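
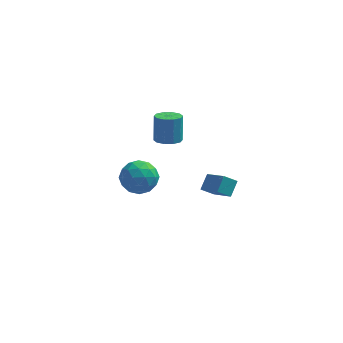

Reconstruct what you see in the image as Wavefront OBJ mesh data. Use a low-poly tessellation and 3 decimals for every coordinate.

v -0.341 -1.163 2.204
v 0.409 -1.045 2.182
v 0.372 -0.52 3.714
v -0.379 -0.637 3.736
v 0.196 -0.651 2.042
v 0.159 -0.125 3.573
v -0.222 -0.452 1.963
v -0.259 0.074 3.495
v -0.686 -0.524 1.977
v -0.723 0.001 3.509
v -1.018 -0.841 2.077
v -1.055 -0.315 3.609
v -1.092 -1.28 2.226
v -1.129 -0.755 3.758
v -0.879 -1.675 2.367
v -0.916 -1.149 3.898
v -0.461 -1.874 2.445
v -0.498 -1.348 3.977
v 0.003 -1.801 2.431
v -0.034 -1.276 3.963
v 0.335 -1.485 2.331
v 0.298 -0.959 3.863
v 2.252 -3.086 -0.416
v 1.573 -3.273 0.078
v 2.528 -2.355 0.24
v 1.849 -2.541 0.733
v 3.211 -4.239 0.467
v 2.532 -4.425 0.96
v 3.487 -3.507 1.122
v 2.808 -3.694 1.616
v -3.367 2.66 -3.7
v -2.481 3.326 -4.127
v -2.199 1.134 -3.653
v -1.313 1.8 -4.08
v -1.718 1.986 -2.979
v -2.44 2.929 -3.008
v -2.24 1.531 -4.772
v -2.962 2.474 -4.801
v -1.784 2.628 -4.79
v -1.461 2.909 -3.682
v -3.219 1.551 -4.098
v -2.896 1.832 -2.99
v -3.027 3.127 -3.917
v -1.653 1.333 -3.863
v -1.891 1.442 -3.215
v -1.37 1.834 -3.466
v -3.002 2.894 -3.26
v -2.481 3.285 -3.511
v -2.033 2.497 -2.836
v -2.199 1.175 -4.269
v -1.678 1.566 -4.52
v -3.31 2.626 -4.314
v -2.789 3.018 -4.565
v -2.647 1.963 -4.944
v -2.096 3.108 -4.558
v -1.41 2.211 -4.531
v -1.955 2.053 -4.937
v -2.379 2.607 -4.954
v -1.906 3.273 -3.907
v -1.22 2.376 -3.879
v -1.458 2.486 -3.232
v -1.882 3.04 -3.249
v -1.497 2.863 -4.297
v -3.46 2.084 -3.901
v -2.774 1.187 -3.873
v -2.798 1.42 -4.531
v -3.222 1.974 -4.548
v -3.27 2.249 -3.249
v -2.584 1.352 -3.222
v -2.301 1.853 -2.826
v -2.725 2.407 -2.843
v -3.183 1.597 -3.483
f 2 1 5
f 2 5 3
f 3 5 6
f 3 6 4
f 5 1 7
f 5 7 6
f 6 7 8
f 6 8 4
f 7 1 9
f 7 9 8
f 8 9 10
f 8 10 4
f 9 1 11
f 9 11 10
f 10 11 12
f 10 12 4
f 11 1 13
f 11 13 12
f 12 13 14
f 12 14 4
f 13 1 15
f 13 15 14
f 14 15 16
f 14 16 4
f 15 1 17
f 15 17 16
f 16 17 18
f 16 18 4
f 17 1 19
f 17 19 18
f 18 19 20
f 18 20 4
f 19 1 21
f 19 21 20
f 20 21 22
f 20 22 4
f 21 1 2
f 21 2 22
f 22 2 3
f 22 3 4
f 24 26 23
f 27 24 23
f 23 26 25
f 25 27 23
f 24 30 26
f 28 24 27
f 28 30 24
f 26 30 25
f 29 27 25
f 25 30 29
f 29 28 27
f 30 28 29
f 31 68 47
f 68 42 71
f 47 71 36
f 68 71 47
f 31 47 43
f 47 36 48
f 43 48 32
f 47 48 43
f 31 43 52
f 43 32 53
f 52 53 38
f 43 53 52
f 31 52 64
f 52 38 67
f 64 67 41
f 52 67 64
f 31 64 68
f 64 41 72
f 68 72 42
f 64 72 68
f 32 48 59
f 48 36 62
f 59 62 40
f 48 62 59
f 36 71 49
f 71 42 70
f 49 70 35
f 71 70 49
f 42 72 69
f 72 41 65
f 69 65 33
f 72 65 69
f 41 67 66
f 67 38 54
f 66 54 37
f 67 54 66
f 38 53 58
f 53 32 55
f 58 55 39
f 53 55 58
f 34 60 46
f 60 40 61
f 46 61 35
f 60 61 46
f 34 46 44
f 46 35 45
f 44 45 33
f 46 45 44
f 34 44 51
f 44 33 50
f 51 50 37
f 44 50 51
f 34 51 56
f 51 37 57
f 56 57 39
f 51 57 56
f 34 56 60
f 56 39 63
f 60 63 40
f 56 63 60
f 35 61 49
f 61 40 62
f 49 62 36
f 61 62 49
f 33 45 69
f 45 35 70
f 69 70 42
f 45 70 69
f 37 50 66
f 50 33 65
f 66 65 41
f 50 65 66
f 39 57 58
f 57 37 54
f 58 54 38
f 57 54 58
f 40 63 59
f 63 39 55
f 59 55 32
f 63 55 59



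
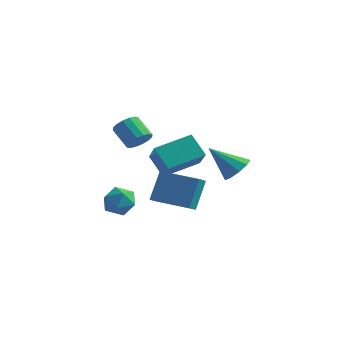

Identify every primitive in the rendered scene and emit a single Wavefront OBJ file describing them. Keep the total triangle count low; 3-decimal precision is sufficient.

v -0.903 2.478 -4.458
v -0.877 3.407 -2.767
v -1.065 3.362 -4.941
v -1.039 4.29 -3.249
v 1.259 2.77 -4.651
v 1.285 3.698 -2.959
v 1.097 3.653 -5.133
v 1.123 4.582 -3.442
v 1.3 0.277 -1.576
v 2.267 -0.775 -0.465
v 0.346 0.523 -0.513
v 1.313 -0.529 0.598
v 2.387 1.909 -0.978
v 3.354 0.857 0.133
v 1.433 2.155 0.085
v 2.4 1.103 1.196
v 1.504 -2.079 1.631
v 1.939 -1.647 1.99
v 0.971 -1.369 2.828
v 0.536 -1.801 2.469
v 1.78 -1.434 1.736
v 0.812 -1.156 2.574
v 1.548 -1.393 1.454
v 0.58 -1.115 2.292
v 1.304 -1.536 1.22
v 0.336 -1.258 2.058
v 1.114 -1.824 1.096
v 0.146 -1.546 1.933
v 1.028 -2.181 1.115
v 0.06 -1.903 1.952
v 1.069 -2.511 1.272
v 0.101 -2.233 2.11
v 1.228 -2.724 1.526
v 0.26 -2.446 2.364
v 1.46 -2.765 1.808
v 0.492 -2.487 2.646
v 1.704 -2.622 2.042
v 0.736 -2.344 2.88
v 1.894 -2.334 2.167
v 0.926 -2.056 3.004
v 1.98 -1.977 2.148
v 1.012 -1.699 2.985
v 3.692 3.312 -1.644
v 4.21 2.61 -1.422
v 2.368 2.768 -0.276
v 4.361 3.1 -1.081
v 4.199 3.689 -1.003
v 3.8 4.101 -1.225
v 3.35 4.145 -1.643
v 3.06 3.799 -2.062
v 3.066 3.225 -2.285
v 3.364 2.692 -2.208
v 3.816 2.449 -1.867
v -0.602 -1.047 -3.713
v 0.216 -0.663 -3.43
v -0.556 -2.017 -2.53
v 0.262 -1.633 -2.247
v -0.541 -1.136 -2.186
v -0.569 -0.536 -2.917
v 0.229 -2.144 -3.043
v 0.201 -1.544 -3.774
v 0.729 -1.341 -3.016
v 0.253 -0.718 -2.486
v -0.593 -1.962 -3.474
v -1.069 -1.339 -2.944
f 2 4 1
f 5 2 1
f 1 4 3
f 3 5 1
f 2 8 4
f 6 2 5
f 6 8 2
f 4 8 3
f 7 5 3
f 3 8 7
f 7 6 5
f 8 6 7
f 10 12 9
f 13 10 9
f 9 12 11
f 11 13 9
f 10 16 12
f 14 10 13
f 14 16 10
f 12 16 11
f 15 13 11
f 11 16 15
f 15 14 13
f 16 14 15
f 18 17 21
f 18 21 19
f 19 21 22
f 19 22 20
f 21 17 23
f 21 23 22
f 22 23 24
f 22 24 20
f 23 17 25
f 23 25 24
f 24 25 26
f 24 26 20
f 25 17 27
f 25 27 26
f 26 27 28
f 26 28 20
f 27 17 29
f 27 29 28
f 28 29 30
f 28 30 20
f 29 17 31
f 29 31 30
f 30 31 32
f 30 32 20
f 31 17 33
f 31 33 32
f 32 33 34
f 32 34 20
f 33 17 35
f 33 35 34
f 34 35 36
f 34 36 20
f 35 17 37
f 35 37 36
f 36 37 38
f 36 38 20
f 37 17 39
f 37 39 38
f 38 39 40
f 38 40 20
f 39 17 41
f 39 41 40
f 40 41 42
f 40 42 20
f 41 17 18
f 41 18 42
f 42 18 19
f 42 19 20
f 44 43 46
f 44 46 45
f 46 43 47
f 46 47 45
f 47 43 48
f 47 48 45
f 48 43 49
f 48 49 45
f 49 43 50
f 49 50 45
f 50 43 51
f 50 51 45
f 51 43 52
f 51 52 45
f 52 43 53
f 52 53 45
f 53 43 44
f 53 44 45
f 54 65 59
f 54 59 55
f 54 55 61
f 54 61 64
f 54 64 65
f 55 59 63
f 59 65 58
f 65 64 56
f 64 61 60
f 61 55 62
f 57 63 58
f 57 58 56
f 57 56 60
f 57 60 62
f 57 62 63
f 58 63 59
f 56 58 65
f 60 56 64
f 62 60 61
f 63 62 55



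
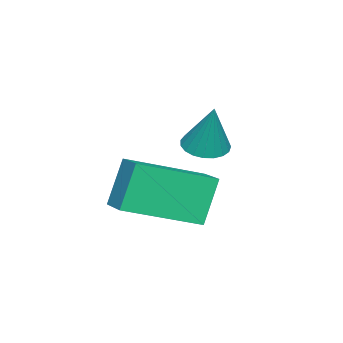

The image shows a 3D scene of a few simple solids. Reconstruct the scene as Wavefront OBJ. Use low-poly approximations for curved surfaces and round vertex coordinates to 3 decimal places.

v 0.847 -5.124 -2.432
v 0.303 -4.975 -1.129
v -0.432 -3.604 -3.141
v -0.977 -3.454 -1.838
v 1.537 -4.446 -2.222
v 0.992 -4.296 -0.919
v 0.257 -2.925 -2.931
v -0.287 -2.776 -1.628
v -1.82 -3.811 -1.234
v -1.269 -3.622 -1.448
v -1.42 -3.409 0.154
v -1.411 -3.408 -1.469
v -1.624 -3.264 -1.449
v -1.871 -3.214 -1.393
v -2.108 -3.268 -1.309
v -2.296 -3.415 -1.212
v -2.402 -3.631 -1.119
v -2.407 -3.879 -1.046
v -2.31 -4.114 -1.006
v -2.129 -4.297 -1.005
v -1.894 -4.396 -1.043
v -1.646 -4.394 -1.115
v -1.429 -4.292 -1.208
v -1.279 -4.106 -1.305
v -1.222 -3.869 -1.39
f 2 4 1
f 5 2 1
f 1 4 3
f 3 5 1
f 2 8 4
f 6 2 5
f 6 8 2
f 4 8 3
f 7 5 3
f 3 8 7
f 7 6 5
f 8 6 7
f 10 9 12
f 10 12 11
f 12 9 13
f 12 13 11
f 13 9 14
f 13 14 11
f 14 9 15
f 14 15 11
f 15 9 16
f 15 16 11
f 16 9 17
f 16 17 11
f 17 9 18
f 17 18 11
f 18 9 19
f 18 19 11
f 19 9 20
f 19 20 11
f 20 9 21
f 20 21 11
f 21 9 22
f 21 22 11
f 22 9 23
f 22 23 11
f 23 9 24
f 23 24 11
f 24 9 25
f 24 25 11
f 25 9 10
f 25 10 11



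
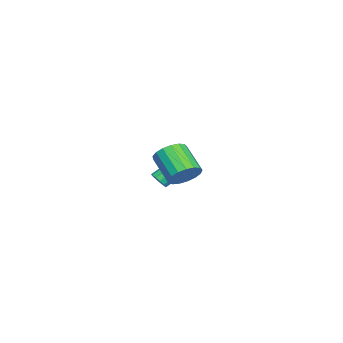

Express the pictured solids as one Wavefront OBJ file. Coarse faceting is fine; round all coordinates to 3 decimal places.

v 3.85 1.233 -0.963
v 4.677 1.041 -0.38
v 3.537 -0.084 0.867
v 2.71 0.107 0.283
v 4.487 1.451 -0.184
v 3.347 0.326 1.063
v 4.151 1.811 -0.166
v 3.01 0.686 1.081
v 3.746 2.039 -0.331
v 2.606 0.914 0.916
v 3.365 2.082 -0.641
v 2.224 0.957 0.606
v 3.095 1.93 -1.025
v 1.955 0.805 0.222
v 2.998 1.619 -1.394
v 1.858 0.494 -0.147
v 3.096 1.219 -1.665
v 1.956 0.094 -0.418
v 3.367 0.822 -1.775
v 2.227 -0.303 -0.529
v 3.749 0.519 -1.7
v 2.609 -0.606 -0.453
v 4.154 0.38 -1.455
v 3.013 -0.745 -0.208
v 4.489 0.436 -1.098
v 3.349 -0.689 0.149
v 4.678 0.674 -0.71
v 3.537 -0.451 0.537
v -3.166 -1.927 -4.497
v -2.688 -1.981 -4.045
v -3.736 -0.587 -2.771
v -4.214 -0.533 -3.223
v -2.589 -1.702 -4.269
v -3.637 -0.307 -2.995
v -2.673 -1.494 -4.566
v -3.721 -0.099 -3.292
v -2.913 -1.423 -4.84
v -3.961 -0.029 -3.567
v -3.234 -1.513 -5.006
v -4.282 -0.119 -3.732
v -3.533 -1.734 -5.01
v -4.581 -0.34 -3.736
v -3.715 -2.016 -4.851
v -4.764 -0.622 -3.578
v -3.724 -2.27 -4.58
v -4.772 -0.876 -3.306
v -3.555 -2.416 -4.282
v -4.603 -1.021 -3.008
v -3.262 -2.406 -4.053
v -4.31 -1.011 -2.779
v -2.939 -2.244 -3.964
v -3.987 -0.849 -2.69
f 2 1 5
f 2 5 3
f 3 5 6
f 3 6 4
f 5 1 7
f 5 7 6
f 6 7 8
f 6 8 4
f 7 1 9
f 7 9 8
f 8 9 10
f 8 10 4
f 9 1 11
f 9 11 10
f 10 11 12
f 10 12 4
f 11 1 13
f 11 13 12
f 12 13 14
f 12 14 4
f 13 1 15
f 13 15 14
f 14 15 16
f 14 16 4
f 15 1 17
f 15 17 16
f 16 17 18
f 16 18 4
f 17 1 19
f 17 19 18
f 18 19 20
f 18 20 4
f 19 1 21
f 19 21 20
f 20 21 22
f 20 22 4
f 21 1 23
f 21 23 22
f 22 23 24
f 22 24 4
f 23 1 25
f 23 25 24
f 24 25 26
f 24 26 4
f 25 1 27
f 25 27 26
f 26 27 28
f 26 28 4
f 27 1 2
f 27 2 28
f 28 2 3
f 28 3 4
f 30 29 33
f 30 33 31
f 31 33 34
f 31 34 32
f 33 29 35
f 33 35 34
f 34 35 36
f 34 36 32
f 35 29 37
f 35 37 36
f 36 37 38
f 36 38 32
f 37 29 39
f 37 39 38
f 38 39 40
f 38 40 32
f 39 29 41
f 39 41 40
f 40 41 42
f 40 42 32
f 41 29 43
f 41 43 42
f 42 43 44
f 42 44 32
f 43 29 45
f 43 45 44
f 44 45 46
f 44 46 32
f 45 29 47
f 45 47 46
f 46 47 48
f 46 48 32
f 47 29 49
f 47 49 48
f 48 49 50
f 48 50 32
f 49 29 51
f 49 51 50
f 50 51 52
f 50 52 32
f 51 29 30
f 51 30 52
f 52 30 31
f 52 31 32



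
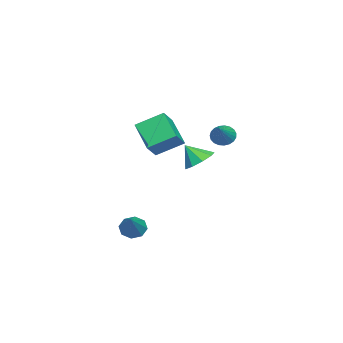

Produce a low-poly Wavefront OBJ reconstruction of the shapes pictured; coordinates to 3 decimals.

v 0.595 3.375 0.358
v 1.087 2.845 -0.028
v 0.565 2.705 1.242
v 1.393 3.215 0.263
v 1.325 3.66 0.598
v 0.916 3.971 0.821
v 0.356 4.004 0.827
v -0.092 3.743 0.614
v -0.219 3.309 0.281
v 0.035 2.907 -0.016
v 0.551 2.724 -0.138
v 1.194 0.97 2.127
v 0.925 2.214 2.843
v 2.278 1.765 1.153
v 2.01 3.009 1.87
v 1.95 0.751 2.79
v 1.682 1.995 3.507
v 3.035 1.546 1.817
v 2.766 2.79 2.533
v -2.601 3.847 0.894
v -2.326 3.473 0.484
v -1.179 3.893 1.806
v -2.272 3.706 0.388
v -2.275 3.964 0.38
v -2.335 4.201 0.461
v -2.441 4.377 0.617
v -2.574 4.462 0.82
v -2.712 4.44 1.037
v -2.831 4.315 1.229
v -2.91 4.11 1.363
v -2.936 3.859 1.416
v -2.904 3.606 1.379
v -2.819 3.394 1.258
v -2.697 3.261 1.074
v -2.558 3.229 0.859
v -2.427 3.304 0.65
v 1.873 0.631 -3.497
v 2.265 0.635 -4.015
v 3.287 0.849 -2.423
v 2.104 1.09 -3.895
v 1.807 1.276 -3.542
v 1.549 1.085 -3.163
v 1.48 0.627 -2.979
v 1.641 0.172 -3.099
v 1.938 -0.014 -3.453
v 2.196 0.178 -3.832
f 2 1 4
f 2 4 3
f 4 1 5
f 4 5 3
f 5 1 6
f 5 6 3
f 6 1 7
f 6 7 3
f 7 1 8
f 7 8 3
f 8 1 9
f 8 9 3
f 9 1 10
f 9 10 3
f 10 1 11
f 10 11 3
f 11 1 2
f 11 2 3
f 13 15 12
f 16 13 12
f 12 15 14
f 14 16 12
f 13 19 15
f 17 13 16
f 17 19 13
f 15 19 14
f 18 16 14
f 14 19 18
f 18 17 16
f 19 17 18
f 21 20 23
f 21 23 22
f 23 20 24
f 23 24 22
f 24 20 25
f 24 25 22
f 25 20 26
f 25 26 22
f 26 20 27
f 26 27 22
f 27 20 28
f 27 28 22
f 28 20 29
f 28 29 22
f 29 20 30
f 29 30 22
f 30 20 31
f 30 31 22
f 31 20 32
f 31 32 22
f 32 20 33
f 32 33 22
f 33 20 34
f 33 34 22
f 34 20 35
f 34 35 22
f 35 20 36
f 35 36 22
f 36 20 21
f 36 21 22
f 38 37 40
f 38 40 39
f 40 37 41
f 40 41 39
f 41 37 42
f 41 42 39
f 42 37 43
f 42 43 39
f 43 37 44
f 43 44 39
f 44 37 45
f 44 45 39
f 45 37 46
f 45 46 39
f 46 37 38
f 46 38 39



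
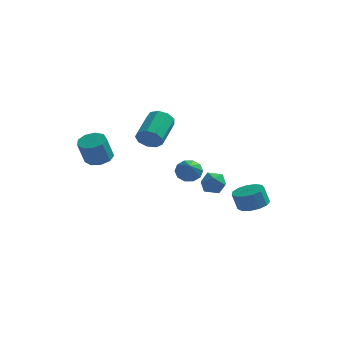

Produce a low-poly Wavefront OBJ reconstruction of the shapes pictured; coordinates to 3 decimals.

v 0.947 -0.832 0.827
v 1.666 -0.878 0.415
v 1.493 -2.568 1.973
v 1.738 -0.582 0.828
v 1.508 -0.382 1.241
v 1.064 -0.354 1.495
v 0.574 -0.509 1.495
v 0.228 -0.787 1.239
v 0.155 -1.082 0.826
v 0.386 -1.282 0.413
v 0.83 -1.31 0.159
v 1.319 -1.156 0.16
v -3.822 -3.058 2.255
v -3.306 -2.413 2.585
v -3.542 -3.017 4.135
v -4.058 -3.662 3.805
v -3.885 -2.228 2.569
v -4.122 -2.831 4.119
v -4.435 -2.431 2.406
v -4.672 -3.035 3.956
v -4.698 -2.928 2.172
v -4.935 -3.532 3.722
v -4.551 -3.486 1.977
v -4.788 -4.09 3.527
v -4.063 -3.843 1.912
v -4.299 -4.447 3.462
v -3.462 -3.834 2.008
v -3.698 -4.437 3.558
v -3.029 -3.461 2.219
v -3.265 -4.065 3.769
v -2.967 -2.9 2.447
v -3.204 -3.504 3.997
v 2.963 -2.982 0.597
v 3.73 -2.986 0.991
v 2.55 -4.054 1.389
v 3.317 -4.058 1.783
v 2.77 -3.405 1.913
v 3.025 -2.742 1.423
v 3.255 -4.298 0.957
v 3.51 -3.635 0.467
v 3.91 -3.8 1.213
v 3.611 -3.248 1.804
v 2.669 -3.792 0.576
v 2.37 -3.24 1.167
v 3.982 2.907 -3.148
v 4.546 2.048 -3.067
v 4.201 1.935 -1.871
v 3.638 2.793 -1.952
v 4.896 2.488 -2.924
v 4.552 2.375 -1.728
v 4.957 3.061 -2.853
v 4.612 2.948 -1.656
v 4.708 3.585 -2.875
v 4.363 3.471 -1.679
v 4.229 3.893 -2.984
v 3.884 3.78 -1.788
v 3.671 3.888 -3.145
v 3.326 3.775 -1.949
v 3.212 3.572 -3.307
v 2.868 3.459 -2.111
v 2.998 3.044 -3.419
v 2.653 2.931 -2.223
v 3.096 2.473 -3.444
v 2.752 2.36 -2.248
v 3.476 2.039 -3.376
v 3.131 1.926 -2.18
v 4.016 1.881 -3.235
v 3.671 1.768 -2.039
v -1.289 -1.418 3.384
v -0.952 -1.095 2.649
v -0.815 0.881 3.582
v -1.151 0.558 4.316
v -1.546 -1.049 2.639
v -1.408 0.928 3.572
v -2.019 -1.176 2.977
v -1.881 0.801 3.91
v -2.15 -1.416 3.506
v -2.013 0.561 4.438
v -1.879 -1.657 3.977
v -1.741 0.32 4.909
v -1.331 -1.787 4.171
v -1.194 0.19 5.103
v -0.764 -1.744 3.996
v -0.626 0.233 4.929
v -0.442 -1.549 3.535
v -0.304 0.428 4.468
v -0.517 -1.293 3.003
v -0.379 0.684 3.936
f 2 1 4
f 2 4 3
f 4 1 5
f 4 5 3
f 5 1 6
f 5 6 3
f 6 1 7
f 6 7 3
f 7 1 8
f 7 8 3
f 8 1 9
f 8 9 3
f 9 1 10
f 9 10 3
f 10 1 11
f 10 11 3
f 11 1 12
f 11 12 3
f 12 1 2
f 12 2 3
f 14 13 17
f 14 17 15
f 15 17 18
f 15 18 16
f 17 13 19
f 17 19 18
f 18 19 20
f 18 20 16
f 19 13 21
f 19 21 20
f 20 21 22
f 20 22 16
f 21 13 23
f 21 23 22
f 22 23 24
f 22 24 16
f 23 13 25
f 23 25 24
f 24 25 26
f 24 26 16
f 25 13 27
f 25 27 26
f 26 27 28
f 26 28 16
f 27 13 29
f 27 29 28
f 28 29 30
f 28 30 16
f 29 13 31
f 29 31 30
f 30 31 32
f 30 32 16
f 31 13 14
f 31 14 32
f 32 14 15
f 32 15 16
f 33 44 38
f 33 38 34
f 33 34 40
f 33 40 43
f 33 43 44
f 34 38 42
f 38 44 37
f 44 43 35
f 43 40 39
f 40 34 41
f 36 42 37
f 36 37 35
f 36 35 39
f 36 39 41
f 36 41 42
f 37 42 38
f 35 37 44
f 39 35 43
f 41 39 40
f 42 41 34
f 46 45 49
f 46 49 47
f 47 49 50
f 47 50 48
f 49 45 51
f 49 51 50
f 50 51 52
f 50 52 48
f 51 45 53
f 51 53 52
f 52 53 54
f 52 54 48
f 53 45 55
f 53 55 54
f 54 55 56
f 54 56 48
f 55 45 57
f 55 57 56
f 56 57 58
f 56 58 48
f 57 45 59
f 57 59 58
f 58 59 60
f 58 60 48
f 59 45 61
f 59 61 60
f 60 61 62
f 60 62 48
f 61 45 63
f 61 63 62
f 62 63 64
f 62 64 48
f 63 45 65
f 63 65 64
f 64 65 66
f 64 66 48
f 65 45 67
f 65 67 66
f 66 67 68
f 66 68 48
f 67 45 46
f 67 46 68
f 68 46 47
f 68 47 48
f 70 69 73
f 70 73 71
f 71 73 74
f 71 74 72
f 73 69 75
f 73 75 74
f 74 75 76
f 74 76 72
f 75 69 77
f 75 77 76
f 76 77 78
f 76 78 72
f 77 69 79
f 77 79 78
f 78 79 80
f 78 80 72
f 79 69 81
f 79 81 80
f 80 81 82
f 80 82 72
f 81 69 83
f 81 83 82
f 82 83 84
f 82 84 72
f 83 69 85
f 83 85 84
f 84 85 86
f 84 86 72
f 85 69 87
f 85 87 86
f 86 87 88
f 86 88 72
f 87 69 70
f 87 70 88
f 88 70 71
f 88 71 72



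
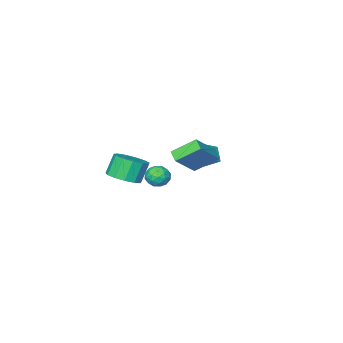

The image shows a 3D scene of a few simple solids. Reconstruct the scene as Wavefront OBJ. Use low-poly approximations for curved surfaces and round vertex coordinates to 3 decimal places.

v -3.721 -3.181 0.393
v -4.185 -2.27 1.04
v -3.358 -2.446 -0.384
v -3.821 -1.534 0.263
v -2.059 -3.006 1.337
v -2.522 -2.094 1.984
v -1.695 -2.27 0.56
v -2.159 -1.359 1.207
v -1.335 -1.262 1.167
v -2.42 -0.347 2.174
v -1.113 -0.573 0.781
v -2.198 0.342 1.788
v 0.278 -0.962 2.632
v -0.807 -0.047 3.639
v 0.5 -0.273 2.246
v -0.585 0.642 3.253
v 4.285 -0.002 2.28
v 4.824 0.828 2.601
v 4.195 0.751 3.86
v 3.655 -0.078 3.54
v 4.329 1.034 2.365
v 3.699 0.957 3.625
v 3.819 0.911 2.103
v 3.19 0.835 3.362
v 3.458 0.499 1.897
v 2.828 0.422 3.156
v 3.359 -0.073 1.813
v 2.729 -0.149 3.072
v 3.554 -0.621 1.877
v 2.924 -0.698 3.136
v 3.981 -0.974 2.069
v 3.351 -1.05 3.328
v 4.504 -1.017 2.328
v 3.875 -1.094 3.588
v 4.958 -0.738 2.572
v 4.329 -0.815 3.832
v 5.199 -0.226 2.724
v 4.569 -0.302 3.983
v 5.149 0.358 2.734
v 4.519 0.282 3.993
v 2.924 2.438 3.197
v 3.59 2.798 3.182
v 3.49 1.382 2.938
v 4.156 1.742 2.923
v 3.786 1.655 3.579
v 3.437 2.308 3.739
v 3.643 1.872 2.381
v 3.294 2.525 2.541
v 4.034 2.448 2.678
v 4.123 2.314 3.418
v 2.957 1.866 2.702
v 3.046 1.732 3.442
v 3.208 2.71 3.212
v 3.872 1.47 2.908
v 3.655 1.419 3.293
v 4.047 1.63 3.284
v 3.118 2.422 3.539
v 3.509 2.634 3.531
v 3.624 1.963 3.764
v 3.571 1.546 2.589
v 3.962 1.758 2.581
v 3.033 2.55 2.836
v 3.425 2.761 2.827
v 3.456 2.217 2.356
v 3.86 2.717 2.908
v 4.192 2.096 2.755
v 3.891 2.173 2.437
v 3.686 2.556 2.531
v 3.912 2.638 3.342
v 4.244 2.018 3.19
v 4.027 1.966 3.575
v 3.822 2.35 3.669
v 4.173 2.433 3.046
v 2.836 2.162 2.93
v 3.168 1.542 2.778
v 3.258 1.83 2.451
v 3.053 2.214 2.545
v 2.888 2.084 3.365
v 3.22 1.463 3.212
v 3.394 1.624 3.589
v 3.189 2.007 3.683
v 2.907 1.747 3.074
f 2 4 1
f 5 2 1
f 1 4 3
f 3 5 1
f 2 8 4
f 6 2 5
f 6 8 2
f 4 8 3
f 7 5 3
f 3 8 7
f 7 6 5
f 8 6 7
f 10 12 9
f 13 10 9
f 9 12 11
f 11 13 9
f 10 16 12
f 14 10 13
f 14 16 10
f 12 16 11
f 15 13 11
f 11 16 15
f 15 14 13
f 16 14 15
f 18 17 21
f 18 21 19
f 19 21 22
f 19 22 20
f 21 17 23
f 21 23 22
f 22 23 24
f 22 24 20
f 23 17 25
f 23 25 24
f 24 25 26
f 24 26 20
f 25 17 27
f 25 27 26
f 26 27 28
f 26 28 20
f 27 17 29
f 27 29 28
f 28 29 30
f 28 30 20
f 29 17 31
f 29 31 30
f 30 31 32
f 30 32 20
f 31 17 33
f 31 33 32
f 32 33 34
f 32 34 20
f 33 17 35
f 33 35 34
f 34 35 36
f 34 36 20
f 35 17 37
f 35 37 36
f 36 37 38
f 36 38 20
f 37 17 39
f 37 39 38
f 38 39 40
f 38 40 20
f 39 17 18
f 39 18 40
f 40 18 19
f 40 19 20
f 41 78 57
f 78 52 81
f 57 81 46
f 78 81 57
f 41 57 53
f 57 46 58
f 53 58 42
f 57 58 53
f 41 53 62
f 53 42 63
f 62 63 48
f 53 63 62
f 41 62 74
f 62 48 77
f 74 77 51
f 62 77 74
f 41 74 78
f 74 51 82
f 78 82 52
f 74 82 78
f 42 58 69
f 58 46 72
f 69 72 50
f 58 72 69
f 46 81 59
f 81 52 80
f 59 80 45
f 81 80 59
f 52 82 79
f 82 51 75
f 79 75 43
f 82 75 79
f 51 77 76
f 77 48 64
f 76 64 47
f 77 64 76
f 48 63 68
f 63 42 65
f 68 65 49
f 63 65 68
f 44 70 56
f 70 50 71
f 56 71 45
f 70 71 56
f 44 56 54
f 56 45 55
f 54 55 43
f 56 55 54
f 44 54 61
f 54 43 60
f 61 60 47
f 54 60 61
f 44 61 66
f 61 47 67
f 66 67 49
f 61 67 66
f 44 66 70
f 66 49 73
f 70 73 50
f 66 73 70
f 45 71 59
f 71 50 72
f 59 72 46
f 71 72 59
f 43 55 79
f 55 45 80
f 79 80 52
f 55 80 79
f 47 60 76
f 60 43 75
f 76 75 51
f 60 75 76
f 49 67 68
f 67 47 64
f 68 64 48
f 67 64 68
f 50 73 69
f 73 49 65
f 69 65 42
f 73 65 69



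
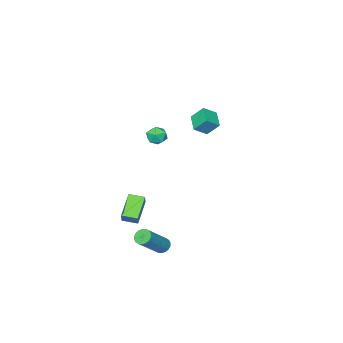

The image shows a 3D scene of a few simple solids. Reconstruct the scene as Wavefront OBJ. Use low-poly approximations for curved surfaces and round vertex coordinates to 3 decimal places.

v -4.836 -1.294 1.672
v -4.068 -1.567 2.234
v -4.215 -0.374 1.271
v -3.447 -0.647 1.833
v -4.453 -1.913 0.847
v -3.685 -2.186 1.409
v -3.832 -0.993 0.446
v -3.064 -1.266 1.008
v 2.471 2.285 -4.333
v 2.827 2.362 -4.704
v 4.325 2.493 -3.238
v 3.969 2.415 -2.867
v 2.759 2.577 -4.653
v 4.256 2.708 -3.187
v 2.633 2.734 -4.538
v 4.131 2.865 -3.072
v 2.475 2.802 -4.383
v 3.973 2.933 -2.917
v 2.317 2.768 -4.218
v 3.815 2.898 -2.752
v 2.189 2.638 -4.076
v 3.687 2.768 -2.61
v 2.117 2.438 -3.985
v 3.615 2.568 -2.519
v 2.115 2.207 -3.962
v 3.613 2.338 -2.496
v 2.184 1.992 -4.013
v 3.681 2.123 -2.547
v 2.309 1.835 -4.128
v 3.807 1.966 -2.662
v 2.467 1.767 -4.283
v 3.965 1.898 -2.817
v 2.625 1.802 -4.448
v 4.123 1.932 -2.982
v 2.753 1.932 -4.59
v 4.251 2.062 -3.124
v 2.825 2.132 -4.681
v 4.323 2.262 -3.215
v 1.245 -0.475 -2.746
v 1.592 -0.105 -2.015
v 2.388 0.221 -3.641
v 2.735 0.591 -2.91
v 1.785 -1.211 -2.63
v 2.132 -0.841 -1.899
v 2.928 -0.515 -3.525
v 3.275 -0.145 -2.794
v 1.905 1.976 4.132
v 2.266 2.084 3.6
v 1.994 0.936 3.98
v 2.355 1.044 3.448
v 2.594 1.183 4.038
v 2.539 1.825 4.132
v 1.721 1.195 3.448
v 1.666 1.837 3.542
v 2.152 1.602 3.177
v 2.692 1.594 3.542
v 1.568 1.426 4.038
v 2.108 1.418 4.403
f 2 4 1
f 5 2 1
f 1 4 3
f 3 5 1
f 2 8 4
f 6 2 5
f 6 8 2
f 4 8 3
f 7 5 3
f 3 8 7
f 7 6 5
f 8 6 7
f 10 9 13
f 10 13 11
f 11 13 14
f 11 14 12
f 13 9 15
f 13 15 14
f 14 15 16
f 14 16 12
f 15 9 17
f 15 17 16
f 16 17 18
f 16 18 12
f 17 9 19
f 17 19 18
f 18 19 20
f 18 20 12
f 19 9 21
f 19 21 20
f 20 21 22
f 20 22 12
f 21 9 23
f 21 23 22
f 22 23 24
f 22 24 12
f 23 9 25
f 23 25 24
f 24 25 26
f 24 26 12
f 25 9 27
f 25 27 26
f 26 27 28
f 26 28 12
f 27 9 29
f 27 29 28
f 28 29 30
f 28 30 12
f 29 9 31
f 29 31 30
f 30 31 32
f 30 32 12
f 31 9 33
f 31 33 32
f 32 33 34
f 32 34 12
f 33 9 35
f 33 35 34
f 34 35 36
f 34 36 12
f 35 9 37
f 35 37 36
f 36 37 38
f 36 38 12
f 37 9 10
f 37 10 38
f 38 10 11
f 38 11 12
f 40 42 39
f 43 40 39
f 39 42 41
f 41 43 39
f 40 46 42
f 44 40 43
f 44 46 40
f 42 46 41
f 45 43 41
f 41 46 45
f 45 44 43
f 46 44 45
f 47 58 52
f 47 52 48
f 47 48 54
f 47 54 57
f 47 57 58
f 48 52 56
f 52 58 51
f 58 57 49
f 57 54 53
f 54 48 55
f 50 56 51
f 50 51 49
f 50 49 53
f 50 53 55
f 50 55 56
f 51 56 52
f 49 51 58
f 53 49 57
f 55 53 54
f 56 55 48



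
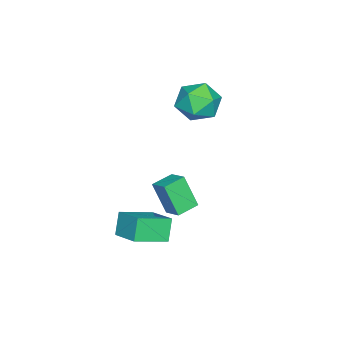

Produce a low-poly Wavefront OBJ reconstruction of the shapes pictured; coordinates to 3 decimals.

v 3.548 -2.805 -1.886
v 4.45 -1.476 -1.269
v 2.242 -1.603 -2.564
v 3.143 -0.275 -1.947
v 4.217 -2.725 -3.033
v 5.118 -1.397 -2.416
v 2.91 -1.524 -3.711
v 3.812 -0.195 -3.094
v 4.049 -0.209 -0.778
v 3.854 -0.982 0.869
v 3.05 0.38 -0.62
v 2.855 -0.393 1.027
v 4.605 0.613 -0.327
v 4.41 -0.16 1.32
v 3.606 1.202 -0.169
v 3.411 0.429 1.478
v -2.655 -0.929 3.287
v -2.162 -0.456 2.226
v -0.798 -0.964 4.134
v -0.305 -0.491 3.073
v -1.05 0.225 3.797
v -2.198 0.247 3.273
v -0.762 -1.667 3.087
v -1.91 -1.645 2.563
v -0.993 -0.912 2.102
v -1.17 0.257 2.541
v -1.79 -1.677 3.819
v -1.967 -0.508 4.258
f 2 4 1
f 5 2 1
f 1 4 3
f 3 5 1
f 2 8 4
f 6 2 5
f 6 8 2
f 4 8 3
f 7 5 3
f 3 8 7
f 7 6 5
f 8 6 7
f 10 12 9
f 13 10 9
f 9 12 11
f 11 13 9
f 10 16 12
f 14 10 13
f 14 16 10
f 12 16 11
f 15 13 11
f 11 16 15
f 15 14 13
f 16 14 15
f 17 28 22
f 17 22 18
f 17 18 24
f 17 24 27
f 17 27 28
f 18 22 26
f 22 28 21
f 28 27 19
f 27 24 23
f 24 18 25
f 20 26 21
f 20 21 19
f 20 19 23
f 20 23 25
f 20 25 26
f 21 26 22
f 19 21 28
f 23 19 27
f 25 23 24
f 26 25 18



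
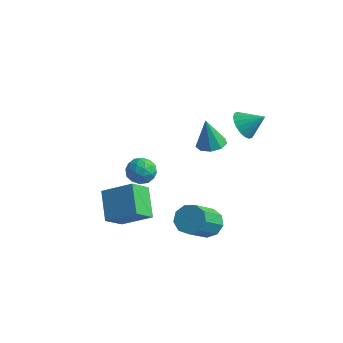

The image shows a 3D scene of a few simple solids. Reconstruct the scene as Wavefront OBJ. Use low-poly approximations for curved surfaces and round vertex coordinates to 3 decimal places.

v 2.892 2.122 -0.225
v 3.428 2.048 -0.854
v 3.808 2.558 0.505
v 3.299 2.391 -0.896
v 3.089 2.681 -0.806
v 2.839 2.86 -0.6
v 2.601 2.893 -0.32
v 2.42 2.773 -0.022
v 2.332 2.525 0.237
v 2.355 2.196 0.404
v 2.485 1.853 0.446
v 2.695 1.563 0.356
v 2.944 1.383 0.15
v 3.183 1.351 -0.13
v 3.364 1.47 -0.428
v 3.452 1.719 -0.687
v 2.485 -0.088 -0.261
v 3.173 0.179 -0.124
v 2.195 -0.152 1.321
v 2.84 0.567 -0.169
v 2.341 0.648 -0.258
v 1.91 0.385 -0.348
v 1.748 -0.099 -0.397
v 1.931 -0.578 -0.383
v 2.373 -0.828 -0.312
v 2.868 -0.731 -0.217
v 3.184 -0.334 -0.143
v 3.316 -1.699 -4.552
v 4.12 -1.593 -4.429
v 4.108 -3.114 -3.026
v 3.304 -3.221 -3.148
v 3.827 -1.267 -4.079
v 3.815 -2.788 -2.675
v 3.296 -1.143 -3.95
v 3.284 -2.665 -2.546
v 2.773 -1.28 -4.102
v 2.761 -2.801 -2.698
v 2.505 -1.613 -4.465
v 2.493 -3.134 -3.061
v 2.616 -1.986 -4.869
v 2.604 -3.508 -3.465
v 3.055 -2.225 -5.124
v 3.043 -3.747 -3.72
v 3.616 -2.218 -5.112
v 3.603 -3.74 -3.708
v 4.036 -1.968 -4.837
v 4.024 -3.49 -3.433
v -0.185 -4.968 -3.661
v -1.128 -3.905 -2.691
v 0.025 -3.951 -4.57
v -0.918 -2.889 -3.6
v 1.238 -4.491 -2.8
v 0.295 -3.429 -1.83
v 1.448 -3.475 -3.709
v 0.505 -2.412 -2.739
v -1.586 -0.122 -3.687
v -1.004 0.022 -3.143
v -1.176 -1.362 -3.797
v -0.594 -1.218 -3.253
v -1.37 -1.23 -3.022
v -1.623 -0.464 -2.954
v -0.557 -0.876 -3.986
v -0.81 -0.11 -3.918
v -0.368 -0.444 -3.328
v -0.871 -0.663 -2.732
v -1.309 -0.677 -4.208
v -1.812 -0.896 -3.612
v -1.331 0.059 -3.406
v -0.849 -1.399 -3.534
v -1.305 -1.406 -3.399
v -0.963 -1.321 -3.079
v -1.695 -0.227 -3.295
v -1.353 -0.142 -2.975
v -1.568 -0.878 -2.903
v -0.827 -1.198 -3.965
v -0.485 -1.113 -3.645
v -1.217 -0.019 -3.861
v -0.875 0.066 -3.541
v -0.612 -0.462 -4.037
v -0.615 -0.13 -3.194
v -0.374 -0.859 -3.259
v -0.352 -0.658 -3.689
v -0.501 -0.208 -3.65
v -0.91 -0.259 -2.844
v -0.67 -0.988 -2.908
v -1.126 -0.995 -2.773
v -1.275 -0.545 -2.733
v -0.537 -0.533 -2.953
v -1.51 -0.352 -4.032
v -1.27 -1.081 -4.096
v -0.905 -0.795 -4.207
v -1.054 -0.345 -4.167
v -1.806 -0.481 -3.681
v -1.565 -1.21 -3.746
v -1.679 -1.132 -3.29
v -1.828 -0.682 -3.251
v -1.643 -0.807 -3.987
f 2 1 4
f 2 4 3
f 4 1 5
f 4 5 3
f 5 1 6
f 5 6 3
f 6 1 7
f 6 7 3
f 7 1 8
f 7 8 3
f 8 1 9
f 8 9 3
f 9 1 10
f 9 10 3
f 10 1 11
f 10 11 3
f 11 1 12
f 11 12 3
f 12 1 13
f 12 13 3
f 13 1 14
f 13 14 3
f 14 1 15
f 14 15 3
f 15 1 16
f 15 16 3
f 16 1 2
f 16 2 3
f 18 17 20
f 18 20 19
f 20 17 21
f 20 21 19
f 21 17 22
f 21 22 19
f 22 17 23
f 22 23 19
f 23 17 24
f 23 24 19
f 24 17 25
f 24 25 19
f 25 17 26
f 25 26 19
f 26 17 27
f 26 27 19
f 27 17 18
f 27 18 19
f 29 28 32
f 29 32 30
f 30 32 33
f 30 33 31
f 32 28 34
f 32 34 33
f 33 34 35
f 33 35 31
f 34 28 36
f 34 36 35
f 35 36 37
f 35 37 31
f 36 28 38
f 36 38 37
f 37 38 39
f 37 39 31
f 38 28 40
f 38 40 39
f 39 40 41
f 39 41 31
f 40 28 42
f 40 42 41
f 41 42 43
f 41 43 31
f 42 28 44
f 42 44 43
f 43 44 45
f 43 45 31
f 44 28 46
f 44 46 45
f 45 46 47
f 45 47 31
f 46 28 29
f 46 29 47
f 47 29 30
f 47 30 31
f 49 51 48
f 52 49 48
f 48 51 50
f 50 52 48
f 49 55 51
f 53 49 52
f 53 55 49
f 51 55 50
f 54 52 50
f 50 55 54
f 54 53 52
f 55 53 54
f 56 93 72
f 93 67 96
f 72 96 61
f 93 96 72
f 56 72 68
f 72 61 73
f 68 73 57
f 72 73 68
f 56 68 77
f 68 57 78
f 77 78 63
f 68 78 77
f 56 77 89
f 77 63 92
f 89 92 66
f 77 92 89
f 56 89 93
f 89 66 97
f 93 97 67
f 89 97 93
f 57 73 84
f 73 61 87
f 84 87 65
f 73 87 84
f 61 96 74
f 96 67 95
f 74 95 60
f 96 95 74
f 67 97 94
f 97 66 90
f 94 90 58
f 97 90 94
f 66 92 91
f 92 63 79
f 91 79 62
f 92 79 91
f 63 78 83
f 78 57 80
f 83 80 64
f 78 80 83
f 59 85 71
f 85 65 86
f 71 86 60
f 85 86 71
f 59 71 69
f 71 60 70
f 69 70 58
f 71 70 69
f 59 69 76
f 69 58 75
f 76 75 62
f 69 75 76
f 59 76 81
f 76 62 82
f 81 82 64
f 76 82 81
f 59 81 85
f 81 64 88
f 85 88 65
f 81 88 85
f 60 86 74
f 86 65 87
f 74 87 61
f 86 87 74
f 58 70 94
f 70 60 95
f 94 95 67
f 70 95 94
f 62 75 91
f 75 58 90
f 91 90 66
f 75 90 91
f 64 82 83
f 82 62 79
f 83 79 63
f 82 79 83
f 65 88 84
f 88 64 80
f 84 80 57
f 88 80 84



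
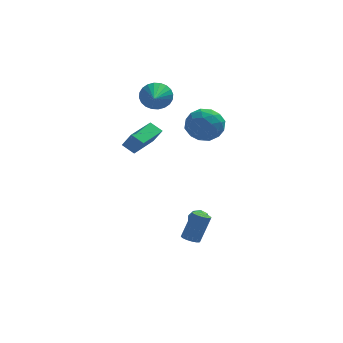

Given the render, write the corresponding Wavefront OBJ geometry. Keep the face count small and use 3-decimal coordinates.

v -0.782 4.074 2.667
v -0.341 3.769 1.919
v -0.998 2.126 3.333
v -0.068 3.817 2.147
v 0.097 3.904 2.454
v 0.127 4.016 2.793
v 0.02 4.138 3.113
v -0.21 4.25 3.365
v -0.527 4.335 3.511
v -0.882 4.38 3.528
v -1.223 4.379 3.414
v -1.496 4.331 3.187
v -1.661 4.244 2.88
v -1.691 4.131 2.54
v -1.584 4.01 2.22
v -1.354 3.898 1.968
v -1.037 3.813 1.822
v -0.682 3.768 1.805
v 1.164 -0.308 -4.455
v 1.75 -0.279 -4.522
v 1.356 -1.832 -3.425
v 1.638 -0.072 -4.194
v 1.304 0.025 -3.988
v 0.905 -0.034 -4.001
v 0.627 -0.221 -4.226
v 0.601 -0.448 -4.559
v 0.838 -0.61 -4.842
v 1.228 -0.63 -4.945
v 1.588 -0.5 -4.818
v 1.518 3.221 2.022
v 2.253 3.72 1.265
v 1.207 1.82 0.795
v 1.942 2.319 0.038
v 2.35 1.849 1.026
v 2.542 2.716 1.784
v 0.918 2.824 0.276
v 1.11 3.691 1.034
v 1.882 3.475 0.186
v 2.768 2.872 0.65
v 0.692 2.668 1.41
v 1.578 2.065 1.874
v 1.913 3.594 1.751
v 1.547 1.946 0.309
v 1.787 1.67 0.889
v 2.219 1.964 0.445
v 2.083 3.003 2.056
v 2.515 3.296 1.612
v 2.572 2.197 1.471
v 0.945 2.244 0.448
v 1.377 2.537 0.004
v 1.241 3.576 1.615
v 1.673 3.87 1.171
v 0.888 3.343 0.589
v 2.127 3.743 0.672
v 1.944 2.919 -0.049
v 1.342 3.216 0.091
v 1.455 3.725 0.536
v 2.648 3.389 0.945
v 2.465 2.565 0.224
v 2.705 2.289 0.804
v 2.818 2.798 1.25
v 2.43 3.245 0.311
v 0.995 2.975 1.836
v 0.812 2.151 1.115
v 0.642 2.742 0.81
v 0.755 3.251 1.256
v 1.516 2.621 2.109
v 1.333 1.797 1.388
v 2.005 1.815 1.524
v 2.118 2.324 1.969
v 1.03 2.295 1.749
v 0.465 -3.812 -3.94
v 0.951 -3.84 -4.122
v 1.541 -3.476 -2.603
v 1.055 -3.448 -2.42
v 0.879 -3.583 -4.155
v 1.469 -3.219 -2.636
v 0.696 -3.387 -4.131
v 1.286 -3.023 -2.612
v 0.45 -3.305 -4.055
v 1.041 -2.941 -2.536
v 0.209 -3.359 -3.949
v 0.799 -2.995 -2.43
v 0.037 -3.535 -3.84
v 0.627 -3.171 -2.32
v -0.021 -3.784 -3.757
v 0.569 -3.42 -2.238
v 0.051 -4.041 -3.724
v 0.641 -3.677 -2.205
v 0.234 -4.237 -3.748
v 0.824 -3.873 -2.229
v 0.479 -4.319 -3.824
v 1.07 -3.955 -2.305
v 0.721 -4.265 -3.93
v 1.311 -3.901 -2.411
v 0.893 -4.089 -4.04
v 1.483 -3.725 -2.52
v -2.81 -0.595 1.313
v -2.351 -0.903 2.182
v -1.733 1.114 1.349
v -1.274 0.806 2.218
v -2.206 -0.966 0.862
v -1.747 -1.274 1.731
v -1.129 0.743 0.898
v -0.67 0.435 1.767
f 2 1 4
f 2 4 3
f 4 1 5
f 4 5 3
f 5 1 6
f 5 6 3
f 6 1 7
f 6 7 3
f 7 1 8
f 7 8 3
f 8 1 9
f 8 9 3
f 9 1 10
f 9 10 3
f 10 1 11
f 10 11 3
f 11 1 12
f 11 12 3
f 12 1 13
f 12 13 3
f 13 1 14
f 13 14 3
f 14 1 15
f 14 15 3
f 15 1 16
f 15 16 3
f 16 1 17
f 16 17 3
f 17 1 18
f 17 18 3
f 18 1 2
f 18 2 3
f 20 19 22
f 20 22 21
f 22 19 23
f 22 23 21
f 23 19 24
f 23 24 21
f 24 19 25
f 24 25 21
f 25 19 26
f 25 26 21
f 26 19 27
f 26 27 21
f 27 19 28
f 27 28 21
f 28 19 29
f 28 29 21
f 29 19 20
f 29 20 21
f 30 67 46
f 67 41 70
f 46 70 35
f 67 70 46
f 30 46 42
f 46 35 47
f 42 47 31
f 46 47 42
f 30 42 51
f 42 31 52
f 51 52 37
f 42 52 51
f 30 51 63
f 51 37 66
f 63 66 40
f 51 66 63
f 30 63 67
f 63 40 71
f 67 71 41
f 63 71 67
f 31 47 58
f 47 35 61
f 58 61 39
f 47 61 58
f 35 70 48
f 70 41 69
f 48 69 34
f 70 69 48
f 41 71 68
f 71 40 64
f 68 64 32
f 71 64 68
f 40 66 65
f 66 37 53
f 65 53 36
f 66 53 65
f 37 52 57
f 52 31 54
f 57 54 38
f 52 54 57
f 33 59 45
f 59 39 60
f 45 60 34
f 59 60 45
f 33 45 43
f 45 34 44
f 43 44 32
f 45 44 43
f 33 43 50
f 43 32 49
f 50 49 36
f 43 49 50
f 33 50 55
f 50 36 56
f 55 56 38
f 50 56 55
f 33 55 59
f 55 38 62
f 59 62 39
f 55 62 59
f 34 60 48
f 60 39 61
f 48 61 35
f 60 61 48
f 32 44 68
f 44 34 69
f 68 69 41
f 44 69 68
f 36 49 65
f 49 32 64
f 65 64 40
f 49 64 65
f 38 56 57
f 56 36 53
f 57 53 37
f 56 53 57
f 39 62 58
f 62 38 54
f 58 54 31
f 62 54 58
f 73 72 76
f 73 76 74
f 74 76 77
f 74 77 75
f 76 72 78
f 76 78 77
f 77 78 79
f 77 79 75
f 78 72 80
f 78 80 79
f 79 80 81
f 79 81 75
f 80 72 82
f 80 82 81
f 81 82 83
f 81 83 75
f 82 72 84
f 82 84 83
f 83 84 85
f 83 85 75
f 84 72 86
f 84 86 85
f 85 86 87
f 85 87 75
f 86 72 88
f 86 88 87
f 87 88 89
f 87 89 75
f 88 72 90
f 88 90 89
f 89 90 91
f 89 91 75
f 90 72 92
f 90 92 91
f 91 92 93
f 91 93 75
f 92 72 94
f 92 94 93
f 93 94 95
f 93 95 75
f 94 72 96
f 94 96 95
f 95 96 97
f 95 97 75
f 96 72 73
f 96 73 97
f 97 73 74
f 97 74 75
f 99 101 98
f 102 99 98
f 98 101 100
f 100 102 98
f 99 105 101
f 103 99 102
f 103 105 99
f 101 105 100
f 104 102 100
f 100 105 104
f 104 103 102
f 105 103 104



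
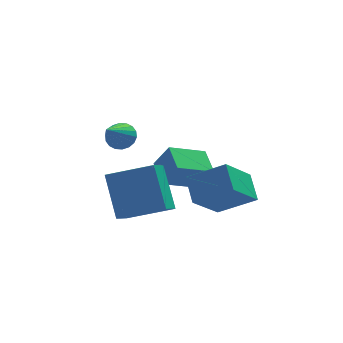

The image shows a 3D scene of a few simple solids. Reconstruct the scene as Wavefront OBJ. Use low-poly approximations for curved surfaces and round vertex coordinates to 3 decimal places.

v -1.018 -1.464 -1.847
v -1.108 -0.366 -1.137
v 0.147 -0.456 -3.258
v 0.058 0.642 -2.549
v 0.462 -1.922 -0.951
v 0.373 -0.824 -0.242
v 1.628 -0.914 -2.363
v 1.538 0.184 -1.653
v -3.228 1.061 -4.316
v -3.767 0.021 -3.532
v -3.491 2.437 -2.672
v -4.03 1.396 -1.888
v -1.35 0.604 -3.632
v -1.889 -0.437 -2.848
v -1.613 1.979 -1.988
v -2.152 0.939 -1.204
v -1.53 3.015 -3.81
v -1.683 4.253 -3.378
v 0.049 3.453 -4.506
v -0.104 4.691 -4.074
v -0.936 2.689 -2.666
v -1.089 3.927 -2.234
v 0.643 3.127 -3.362
v 0.49 4.365 -2.93
v -3.296 1.982 -0.084
v -2.703 1.898 0.194
v -4.004 0.858 1.084
v -2.815 2.125 0.344
v -3.021 2.323 0.41
v -3.282 2.454 0.377
v -3.546 2.491 0.253
v -3.76 2.428 0.063
v -3.882 2.276 -0.157
v -3.888 2.066 -0.363
v -3.777 1.84 -0.513
v -3.571 1.642 -0.579
v -3.31 1.511 -0.546
v -3.046 1.474 -0.422
v -2.832 1.537 -0.232
v -2.709 1.688 -0.012
f 2 4 1
f 5 2 1
f 1 4 3
f 3 5 1
f 2 8 4
f 6 2 5
f 6 8 2
f 4 8 3
f 7 5 3
f 3 8 7
f 7 6 5
f 8 6 7
f 10 12 9
f 13 10 9
f 9 12 11
f 11 13 9
f 10 16 12
f 14 10 13
f 14 16 10
f 12 16 11
f 15 13 11
f 11 16 15
f 15 14 13
f 16 14 15
f 18 20 17
f 21 18 17
f 17 20 19
f 19 21 17
f 18 24 20
f 22 18 21
f 22 24 18
f 20 24 19
f 23 21 19
f 19 24 23
f 23 22 21
f 24 22 23
f 26 25 28
f 26 28 27
f 28 25 29
f 28 29 27
f 29 25 30
f 29 30 27
f 30 25 31
f 30 31 27
f 31 25 32
f 31 32 27
f 32 25 33
f 32 33 27
f 33 25 34
f 33 34 27
f 34 25 35
f 34 35 27
f 35 25 36
f 35 36 27
f 36 25 37
f 36 37 27
f 37 25 38
f 37 38 27
f 38 25 39
f 38 39 27
f 39 25 40
f 39 40 27
f 40 25 26
f 40 26 27



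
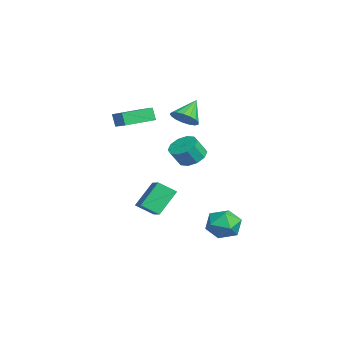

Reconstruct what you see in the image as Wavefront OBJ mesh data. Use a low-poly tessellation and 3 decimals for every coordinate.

v 1.753 2.37 -3.839
v 2.126 2.977 -2.996
v 3.414 2.243 -4.484
v 3.787 2.85 -3.641
v 3.412 1.827 -3.461
v 2.385 1.906 -3.063
v 3.155 3.314 -4.417
v 2.128 3.393 -4.019
v 2.993 3.56 -3.353
v 3.152 2.642 -2.762
v 2.388 2.578 -4.718
v 2.547 1.66 -4.127
v 3.534 0.839 1.644
v 4.246 0.529 1.251
v 4.517 -0.029 2.184
v 3.806 0.281 2.576
v 4.377 0.992 1.49
v 4.648 0.434 2.423
v 4.186 1.397 1.788
v 4.457 0.839 2.721
v 3.746 1.589 2.031
v 4.017 1.031 2.963
v 3.225 1.494 2.125
v 3.496 0.936 3.058
v 2.823 1.149 2.036
v 3.094 0.591 2.969
v 2.692 0.686 1.797
v 2.963 0.128 2.73
v 2.883 0.281 1.499
v 3.154 -0.277 2.432
v 3.323 0.089 1.257
v 3.594 -0.469 2.189
v 3.844 0.184 1.162
v 4.115 -0.374 2.095
v 1.935 -1.076 -3.18
v 1.813 -2.065 -2.512
v 1.234 -0.072 -1.82
v 1.112 -1.061 -1.152
v 3.248 -0.879 -2.648
v 3.126 -1.868 -1.98
v 2.547 0.125 -1.288
v 2.425 -0.864 -0.62
v -1.099 0.914 2.787
v -0.644 1.648 2.621
v -1.941 1.686 3.893
v -0.971 1.671 2.356
v -1.327 1.519 2.191
v -1.631 1.229 2.161
v -1.813 0.867 2.276
v -1.832 0.516 2.507
v -1.682 0.255 2.803
v -1.399 0.146 3.095
v -1.047 0.213 3.316
v -0.707 0.44 3.417
v -0.457 0.776 3.373
v -0.353 1.143 3.195
v -0.421 1.458 2.924
v -3.317 -2.728 1.564
v -3.597 -2.889 2.415
v -4.236 -0.929 1.602
v -4.516 -1.09 2.452
v -2.364 -2.25 1.968
v -2.644 -2.411 2.818
v -3.283 -0.451 2.005
v -3.563 -0.612 2.856
f 1 12 6
f 1 6 2
f 1 2 8
f 1 8 11
f 1 11 12
f 2 6 10
f 6 12 5
f 12 11 3
f 11 8 7
f 8 2 9
f 4 10 5
f 4 5 3
f 4 3 7
f 4 7 9
f 4 9 10
f 5 10 6
f 3 5 12
f 7 3 11
f 9 7 8
f 10 9 2
f 14 13 17
f 14 17 15
f 15 17 18
f 15 18 16
f 17 13 19
f 17 19 18
f 18 19 20
f 18 20 16
f 19 13 21
f 19 21 20
f 20 21 22
f 20 22 16
f 21 13 23
f 21 23 22
f 22 23 24
f 22 24 16
f 23 13 25
f 23 25 24
f 24 25 26
f 24 26 16
f 25 13 27
f 25 27 26
f 26 27 28
f 26 28 16
f 27 13 29
f 27 29 28
f 28 29 30
f 28 30 16
f 29 13 31
f 29 31 30
f 30 31 32
f 30 32 16
f 31 13 33
f 31 33 32
f 32 33 34
f 32 34 16
f 33 13 14
f 33 14 34
f 34 14 15
f 34 15 16
f 36 38 35
f 39 36 35
f 35 38 37
f 37 39 35
f 36 42 38
f 40 36 39
f 40 42 36
f 38 42 37
f 41 39 37
f 37 42 41
f 41 40 39
f 42 40 41
f 44 43 46
f 44 46 45
f 46 43 47
f 46 47 45
f 47 43 48
f 47 48 45
f 48 43 49
f 48 49 45
f 49 43 50
f 49 50 45
f 50 43 51
f 50 51 45
f 51 43 52
f 51 52 45
f 52 43 53
f 52 53 45
f 53 43 54
f 53 54 45
f 54 43 55
f 54 55 45
f 55 43 56
f 55 56 45
f 56 43 57
f 56 57 45
f 57 43 44
f 57 44 45
f 59 61 58
f 62 59 58
f 58 61 60
f 60 62 58
f 59 65 61
f 63 59 62
f 63 65 59
f 61 65 60
f 64 62 60
f 60 65 64
f 64 63 62
f 65 63 64



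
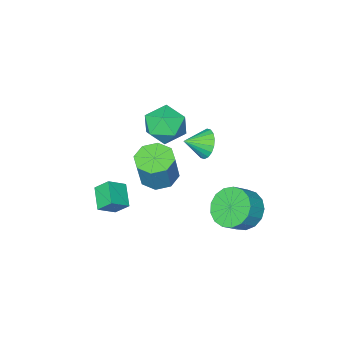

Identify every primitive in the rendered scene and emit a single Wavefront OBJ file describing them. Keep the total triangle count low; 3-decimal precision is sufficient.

v 0.729 3.399 1.121
v 1.556 3.346 0.891
v 1.998 3.647 2.409
v 1.171 3.701 2.639
v 1.319 3.957 0.838
v 1.761 4.259 2.357
v 0.737 4.242 0.951
v 1.179 4.544 2.47
v 0.15 4.034 1.164
v 0.592 4.335 2.682
v -0.098 3.453 1.351
v 0.344 3.754 2.869
v 0.139 2.841 1.403
v 0.581 3.143 2.922
v 0.721 2.556 1.29
v 1.163 2.858 2.809
v 1.308 2.765 1.078
v 1.75 3.066 2.596
v -3.968 0.509 -1.367
v -3.557 0.954 -1.905
v -3.012 0.151 -0.933
v -3.598 1.181 -1.628
v -3.712 1.275 -1.299
v -3.877 1.217 -0.984
v -4.06 1.019 -0.744
v -4.225 0.72 -0.628
v -4.339 0.379 -0.659
v -4.379 0.064 -0.829
v -4.338 -0.162 -1.107
v -4.224 -0.256 -1.435
v -4.059 -0.198 -1.751
v -3.876 -0 -1.99
v -3.712 0.299 -2.106
v -3.598 0.639 -2.076
v -3.402 3.952 -3.197
v -2.737 3.732 -3.979
v -1.932 3.769 -3.305
v -2.598 3.988 -2.523
v -2.76 4.234 -3.978
v -1.956 4.271 -3.304
v -2.93 4.671 -3.799
v -2.126 4.708 -3.125
v -3.209 4.944 -3.482
v -2.405 4.981 -2.807
v -3.532 4.989 -3.099
v -2.728 5.026 -2.425
v -3.825 4.797 -2.739
v -3.021 4.833 -2.065
v -4.021 4.411 -2.484
v -3.217 4.447 -1.81
v -4.075 3.919 -2.392
v -3.271 3.956 -1.718
v -3.976 3.436 -2.485
v -3.171 3.473 -1.811
v -3.744 3.07 -2.741
v -2.94 3.107 -2.066
v -3.435 2.907 -3.101
v -2.631 2.943 -2.427
v -3.118 2.982 -3.483
v -2.313 3.019 -2.809
v -2.866 3.28 -3.8
v -2.062 3.317 -3.126
v 0.68 0.116 -3.941
v 0.16 -0.845 -3.399
v 0.328 0.681 -3.278
v -0.192 -0.28 -2.736
v 1.512 -0.02 -3.384
v 0.992 -0.981 -2.842
v 1.16 0.545 -2.721
v 0.64 -0.416 -2.179
v -0.589 2.032 1.448
v 0.025 1.832 2.278
v -1.925 1.388 2.282
v -1.311 1.188 3.112
v -1.538 2.181 2.853
v -0.712 2.58 2.338
v -1.188 0.64 2.222
v -0.362 1.039 1.707
v -0.345 0.972 2.756
v -0.561 1.924 3.146
v -1.339 1.296 1.414
v -1.555 2.248 1.804
f 2 1 5
f 2 5 3
f 3 5 6
f 3 6 4
f 5 1 7
f 5 7 6
f 6 7 8
f 6 8 4
f 7 1 9
f 7 9 8
f 8 9 10
f 8 10 4
f 9 1 11
f 9 11 10
f 10 11 12
f 10 12 4
f 11 1 13
f 11 13 12
f 12 13 14
f 12 14 4
f 13 1 15
f 13 15 14
f 14 15 16
f 14 16 4
f 15 1 17
f 15 17 16
f 16 17 18
f 16 18 4
f 17 1 2
f 17 2 18
f 18 2 3
f 18 3 4
f 20 19 22
f 20 22 21
f 22 19 23
f 22 23 21
f 23 19 24
f 23 24 21
f 24 19 25
f 24 25 21
f 25 19 26
f 25 26 21
f 26 19 27
f 26 27 21
f 27 19 28
f 27 28 21
f 28 19 29
f 28 29 21
f 29 19 30
f 29 30 21
f 30 19 31
f 30 31 21
f 31 19 32
f 31 32 21
f 32 19 33
f 32 33 21
f 33 19 34
f 33 34 21
f 34 19 20
f 34 20 21
f 36 35 39
f 36 39 37
f 37 39 40
f 37 40 38
f 39 35 41
f 39 41 40
f 40 41 42
f 40 42 38
f 41 35 43
f 41 43 42
f 42 43 44
f 42 44 38
f 43 35 45
f 43 45 44
f 44 45 46
f 44 46 38
f 45 35 47
f 45 47 46
f 46 47 48
f 46 48 38
f 47 35 49
f 47 49 48
f 48 49 50
f 48 50 38
f 49 35 51
f 49 51 50
f 50 51 52
f 50 52 38
f 51 35 53
f 51 53 52
f 52 53 54
f 52 54 38
f 53 35 55
f 53 55 54
f 54 55 56
f 54 56 38
f 55 35 57
f 55 57 56
f 56 57 58
f 56 58 38
f 57 35 59
f 57 59 58
f 58 59 60
f 58 60 38
f 59 35 61
f 59 61 60
f 60 61 62
f 60 62 38
f 61 35 36
f 61 36 62
f 62 36 37
f 62 37 38
f 64 66 63
f 67 64 63
f 63 66 65
f 65 67 63
f 64 70 66
f 68 64 67
f 68 70 64
f 66 70 65
f 69 67 65
f 65 70 69
f 69 68 67
f 70 68 69
f 71 82 76
f 71 76 72
f 71 72 78
f 71 78 81
f 71 81 82
f 72 76 80
f 76 82 75
f 82 81 73
f 81 78 77
f 78 72 79
f 74 80 75
f 74 75 73
f 74 73 77
f 74 77 79
f 74 79 80
f 75 80 76
f 73 75 82
f 77 73 81
f 79 77 78
f 80 79 72



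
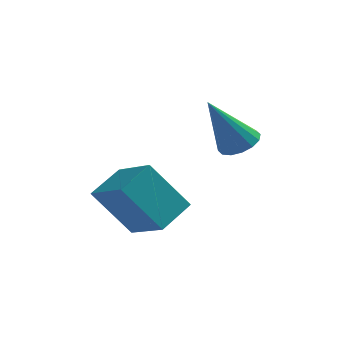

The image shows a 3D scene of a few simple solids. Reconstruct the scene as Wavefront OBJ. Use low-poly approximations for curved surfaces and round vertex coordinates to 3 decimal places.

v -3.835 -2.218 1.812
v -3.221 -1.26 2.305
v -4.837 -1.196 1.074
v -4.222 -0.238 1.567
v -2.738 -2.182 0.373
v -2.123 -1.224 0.866
v -3.739 -1.16 -0.365
v -3.125 -0.202 0.128
v -1.146 1.712 1.918
v -0.562 1.809 2.233
v -1.994 1.288 3.622
v -0.717 2.119 2.233
v -0.987 2.32 2.148
v -1.299 2.358 2.002
v -1.57 2.223 1.834
v -1.728 1.951 1.688
v -1.729 1.614 1.603
v -1.574 1.304 1.603
v -1.305 1.103 1.688
v -0.992 1.065 1.834
v -0.721 1.2 2.002
v -0.564 1.472 2.148
f 2 4 1
f 5 2 1
f 1 4 3
f 3 5 1
f 2 8 4
f 6 2 5
f 6 8 2
f 4 8 3
f 7 5 3
f 3 8 7
f 7 6 5
f 8 6 7
f 10 9 12
f 10 12 11
f 12 9 13
f 12 13 11
f 13 9 14
f 13 14 11
f 14 9 15
f 14 15 11
f 15 9 16
f 15 16 11
f 16 9 17
f 16 17 11
f 17 9 18
f 17 18 11
f 18 9 19
f 18 19 11
f 19 9 20
f 19 20 11
f 20 9 21
f 20 21 11
f 21 9 22
f 21 22 11
f 22 9 10
f 22 10 11



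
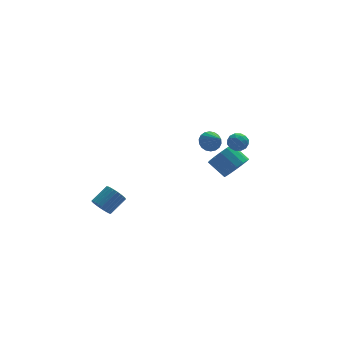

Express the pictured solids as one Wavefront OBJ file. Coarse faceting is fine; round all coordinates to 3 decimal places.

v 4.253 2.205 -1.292
v 4.827 2.001 -0.563
v 4.081 2.851 0.262
v 3.507 3.055 -0.468
v 5.032 2.392 -0.781
v 4.285 3.242 0.044
v 5.027 2.733 -1.136
v 4.281 3.583 -0.311
v 4.816 2.932 -1.532
v 4.07 3.782 -0.708
v 4.454 2.936 -1.865
v 3.707 3.786 -1.04
v 4.038 2.745 -2.044
v 3.291 3.595 -1.219
v 3.679 2.409 -2.022
v 2.933 3.259 -1.197
v 3.475 2.018 -1.804
v 2.728 2.868 -0.979
v 3.479 1.677 -1.449
v 2.733 2.527 -0.624
v 3.69 1.478 -1.052
v 2.944 2.328 -0.228
v 4.053 1.474 -0.72
v 3.306 2.324 0.105
v 4.469 1.665 -0.541
v 3.722 2.515 0.284
v 2.8 2.71 0.867
v 3.166 3.124 1.313
v 3.1 1.51 1.733
v 2.873 3.135 1.431
v 2.565 3.063 1.437
v 2.304 2.92 1.33
v 2.141 2.736 1.131
v 2.109 2.547 0.88
v 2.214 2.39 0.626
v 2.434 2.296 0.42
v 2.728 2.285 0.303
v 3.035 2.357 0.297
v 3.296 2.5 0.404
v 3.459 2.684 0.603
v 3.491 2.873 0.854
v 3.386 3.03 1.107
v -3.842 1.391 -2.761
v -3.434 0.852 -2.941
v -2.449 1.349 -2.199
v -2.858 1.889 -2.019
v -3.376 1.031 -3.139
v -2.391 1.529 -2.396
v -3.389 1.265 -3.279
v -2.404 1.763 -2.537
v -3.47 1.518 -3.34
v -2.485 2.016 -2.598
v -3.609 1.752 -3.313
v -2.624 2.25 -2.571
v -3.783 1.931 -3.203
v -2.798 2.429 -2.46
v -3.966 2.028 -3.024
v -2.981 2.526 -2.282
v -4.13 2.028 -2.806
v -3.145 2.525 -2.064
v -4.251 1.931 -2.581
v -3.266 2.428 -1.839
v -4.309 1.751 -2.384
v -3.324 2.249 -1.641
v -4.296 1.517 -2.243
v -3.311 2.015 -1.501
v -4.215 1.264 -2.182
v -3.23 1.762 -1.44
v -4.076 1.03 -2.209
v -3.091 1.528 -1.467
v -3.902 0.851 -2.32
v -2.917 1.349 -1.577
v -3.719 0.754 -2.498
v -2.734 1.252 -1.756
v -3.555 0.755 -2.716
v -2.57 1.252 -1.974
v 2.688 -1.233 3.387
v 3.047 -0.791 3.093
v 3.473 -1.909 3.327
v 3.832 -1.467 3.033
v 3.678 -1.395 3.651
v 3.193 -0.978 3.689
v 3.327 -1.722 2.731
v 2.842 -1.305 2.769
v 3.441 -1.093 2.687
v 3.659 -0.891 3.256
v 2.861 -1.809 3.164
v 3.079 -1.607 3.733
v 2.798 -0.953 3.245
v 3.722 -1.747 3.175
v 3.631 -1.705 3.538
v 3.842 -1.445 3.365
v 2.885 -1.063 3.595
v 3.095 -0.802 3.422
v 3.467 -1.158 3.751
v 3.425 -1.898 2.998
v 3.635 -1.637 2.825
v 2.678 -1.255 3.055
v 2.889 -0.995 2.882
v 3.053 -1.542 2.669
v 3.241 -0.87 2.834
v 3.703 -1.267 2.799
v 3.406 -1.418 2.622
v 3.121 -1.172 2.643
v 3.369 -0.751 3.168
v 3.831 -1.149 3.133
v 3.74 -1.107 3.497
v 3.455 -0.861 3.518
v 3.601 -0.929 2.93
v 2.689 -1.551 3.287
v 3.151 -1.949 3.252
v 3.065 -1.839 2.902
v 2.78 -1.593 2.923
v 2.817 -1.433 3.621
v 3.279 -1.83 3.586
v 3.399 -1.528 3.777
v 3.114 -1.282 3.798
v 2.919 -1.771 3.49
f 2 1 5
f 2 5 3
f 3 5 6
f 3 6 4
f 5 1 7
f 5 7 6
f 6 7 8
f 6 8 4
f 7 1 9
f 7 9 8
f 8 9 10
f 8 10 4
f 9 1 11
f 9 11 10
f 10 11 12
f 10 12 4
f 11 1 13
f 11 13 12
f 12 13 14
f 12 14 4
f 13 1 15
f 13 15 14
f 14 15 16
f 14 16 4
f 15 1 17
f 15 17 16
f 16 17 18
f 16 18 4
f 17 1 19
f 17 19 18
f 18 19 20
f 18 20 4
f 19 1 21
f 19 21 20
f 20 21 22
f 20 22 4
f 21 1 23
f 21 23 22
f 22 23 24
f 22 24 4
f 23 1 25
f 23 25 24
f 24 25 26
f 24 26 4
f 25 1 2
f 25 2 26
f 26 2 3
f 26 3 4
f 28 27 30
f 28 30 29
f 30 27 31
f 30 31 29
f 31 27 32
f 31 32 29
f 32 27 33
f 32 33 29
f 33 27 34
f 33 34 29
f 34 27 35
f 34 35 29
f 35 27 36
f 35 36 29
f 36 27 37
f 36 37 29
f 37 27 38
f 37 38 29
f 38 27 39
f 38 39 29
f 39 27 40
f 39 40 29
f 40 27 41
f 40 41 29
f 41 27 42
f 41 42 29
f 42 27 28
f 42 28 29
f 44 43 47
f 44 47 45
f 45 47 48
f 45 48 46
f 47 43 49
f 47 49 48
f 48 49 50
f 48 50 46
f 49 43 51
f 49 51 50
f 50 51 52
f 50 52 46
f 51 43 53
f 51 53 52
f 52 53 54
f 52 54 46
f 53 43 55
f 53 55 54
f 54 55 56
f 54 56 46
f 55 43 57
f 55 57 56
f 56 57 58
f 56 58 46
f 57 43 59
f 57 59 58
f 58 59 60
f 58 60 46
f 59 43 61
f 59 61 60
f 60 61 62
f 60 62 46
f 61 43 63
f 61 63 62
f 62 63 64
f 62 64 46
f 63 43 65
f 63 65 64
f 64 65 66
f 64 66 46
f 65 43 67
f 65 67 66
f 66 67 68
f 66 68 46
f 67 43 69
f 67 69 68
f 68 69 70
f 68 70 46
f 69 43 71
f 69 71 70
f 70 71 72
f 70 72 46
f 71 43 73
f 71 73 72
f 72 73 74
f 72 74 46
f 73 43 75
f 73 75 74
f 74 75 76
f 74 76 46
f 75 43 44
f 75 44 76
f 76 44 45
f 76 45 46
f 77 114 93
f 114 88 117
f 93 117 82
f 114 117 93
f 77 93 89
f 93 82 94
f 89 94 78
f 93 94 89
f 77 89 98
f 89 78 99
f 98 99 84
f 89 99 98
f 77 98 110
f 98 84 113
f 110 113 87
f 98 113 110
f 77 110 114
f 110 87 118
f 114 118 88
f 110 118 114
f 78 94 105
f 94 82 108
f 105 108 86
f 94 108 105
f 82 117 95
f 117 88 116
f 95 116 81
f 117 116 95
f 88 118 115
f 118 87 111
f 115 111 79
f 118 111 115
f 87 113 112
f 113 84 100
f 112 100 83
f 113 100 112
f 84 99 104
f 99 78 101
f 104 101 85
f 99 101 104
f 80 106 92
f 106 86 107
f 92 107 81
f 106 107 92
f 80 92 90
f 92 81 91
f 90 91 79
f 92 91 90
f 80 90 97
f 90 79 96
f 97 96 83
f 90 96 97
f 80 97 102
f 97 83 103
f 102 103 85
f 97 103 102
f 80 102 106
f 102 85 109
f 106 109 86
f 102 109 106
f 81 107 95
f 107 86 108
f 95 108 82
f 107 108 95
f 79 91 115
f 91 81 116
f 115 116 88
f 91 116 115
f 83 96 112
f 96 79 111
f 112 111 87
f 96 111 112
f 85 103 104
f 103 83 100
f 104 100 84
f 103 100 104
f 86 109 105
f 109 85 101
f 105 101 78
f 109 101 105



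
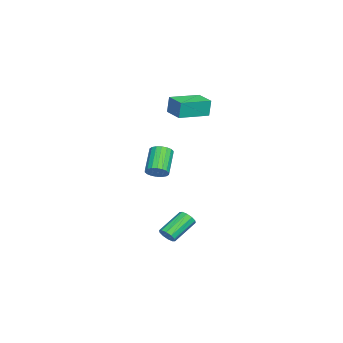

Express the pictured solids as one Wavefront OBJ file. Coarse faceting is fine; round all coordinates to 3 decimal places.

v -3.54 1.247 2.636
v -3.583 1.35 3.69
v -2.569 2.001 2.602
v -2.612 2.104 3.656
v -2.408 -0.204 2.824
v -2.451 -0.101 3.878
v -1.437 0.55 2.79
v -1.48 0.653 3.844
v -0.368 -0.448 -0.8
v -0.082 -0.902 -0.435
v -1.345 -0.847 0.626
v -1.632 -0.392 0.26
v 0.022 -0.656 -0.324
v -1.241 -0.601 0.736
v 0.048 -0.368 -0.308
v -1.215 -0.313 0.753
v -0.008 -0.096 -0.389
v -1.271 -0.041 0.671
v -0.136 0.106 -0.551
v -1.399 0.161 0.509
v -0.309 0.199 -0.763
v -1.572 0.254 0.297
v -0.495 0.163 -0.982
v -1.758 0.219 0.078
v -0.655 0.007 -1.166
v -1.918 0.062 -0.105
v -0.759 -0.239 -1.276
v -2.022 -0.184 -0.216
v -0.785 -0.527 -1.293
v -2.048 -0.472 -0.232
v -0.729 -0.799 -1.211
v -1.992 -0.744 -0.151
v -0.601 -1.001 -1.049
v -1.864 -0.946 0.011
v -0.428 -1.094 -0.837
v -1.691 -1.039 0.223
v -0.242 -1.059 -0.618
v -1.505 -1.003 0.442
v 1.679 0.381 -4.419
v 2.022 0.391 -4.001
v 0.923 1.31 -3.123
v 0.581 1.299 -3.541
v 2.087 0.655 -4.195
v 0.989 1.573 -3.317
v 1.997 0.814 -4.474
v 0.898 1.732 -3.596
v 1.786 0.807 -4.732
v 0.687 1.726 -3.854
v 1.534 0.638 -4.871
v 0.435 1.557 -3.993
v 1.337 0.37 -4.837
v 0.238 1.289 -3.959
v 1.271 0.107 -4.643
v 0.173 1.025 -3.765
v 1.362 -0.052 -4.364
v 0.263 0.866 -3.486
v 1.573 -0.046 -4.106
v 0.474 0.873 -3.228
v 1.825 0.123 -3.967
v 0.726 1.042 -3.089
f 2 4 1
f 5 2 1
f 1 4 3
f 3 5 1
f 2 8 4
f 6 2 5
f 6 8 2
f 4 8 3
f 7 5 3
f 3 8 7
f 7 6 5
f 8 6 7
f 10 9 13
f 10 13 11
f 11 13 14
f 11 14 12
f 13 9 15
f 13 15 14
f 14 15 16
f 14 16 12
f 15 9 17
f 15 17 16
f 16 17 18
f 16 18 12
f 17 9 19
f 17 19 18
f 18 19 20
f 18 20 12
f 19 9 21
f 19 21 20
f 20 21 22
f 20 22 12
f 21 9 23
f 21 23 22
f 22 23 24
f 22 24 12
f 23 9 25
f 23 25 24
f 24 25 26
f 24 26 12
f 25 9 27
f 25 27 26
f 26 27 28
f 26 28 12
f 27 9 29
f 27 29 28
f 28 29 30
f 28 30 12
f 29 9 31
f 29 31 30
f 30 31 32
f 30 32 12
f 31 9 33
f 31 33 32
f 32 33 34
f 32 34 12
f 33 9 35
f 33 35 34
f 34 35 36
f 34 36 12
f 35 9 37
f 35 37 36
f 36 37 38
f 36 38 12
f 37 9 10
f 37 10 38
f 38 10 11
f 38 11 12
f 40 39 43
f 40 43 41
f 41 43 44
f 41 44 42
f 43 39 45
f 43 45 44
f 44 45 46
f 44 46 42
f 45 39 47
f 45 47 46
f 46 47 48
f 46 48 42
f 47 39 49
f 47 49 48
f 48 49 50
f 48 50 42
f 49 39 51
f 49 51 50
f 50 51 52
f 50 52 42
f 51 39 53
f 51 53 52
f 52 53 54
f 52 54 42
f 53 39 55
f 53 55 54
f 54 55 56
f 54 56 42
f 55 39 57
f 55 57 56
f 56 57 58
f 56 58 42
f 57 39 59
f 57 59 58
f 58 59 60
f 58 60 42
f 59 39 40
f 59 40 60
f 60 40 41
f 60 41 42



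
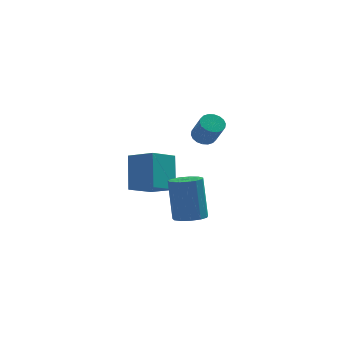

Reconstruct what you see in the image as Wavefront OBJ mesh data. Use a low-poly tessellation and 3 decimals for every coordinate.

v -0.449 -0.124 2.229
v 0.057 0.003 2.134
v 0.395 -0.63 3.097
v -0.111 -0.756 3.191
v -0.015 0.178 2.275
v 0.322 -0.455 3.237
v -0.174 0.293 2.406
v 0.164 -0.339 3.369
v -0.387 0.326 2.502
v -0.049 -0.307 3.465
v -0.612 0.269 2.544
v -0.274 -0.363 3.507
v -0.805 0.135 2.524
v -0.467 -0.497 3.486
v -0.927 -0.05 2.445
v -0.59 -0.683 3.407
v -0.955 -0.25 2.323
v -0.617 -0.883 3.286
v -0.882 -0.425 2.183
v -0.545 -1.058 3.145
v -0.724 -0.541 2.051
v -0.386 -1.173 3.014
v -0.511 -0.573 1.955
v -0.173 -1.206 2.918
v -0.286 -0.517 1.913
v 0.052 -1.149 2.876
v -0.093 -0.383 1.934
v 0.245 -1.015 2.896
v 0.03 -0.197 2.013
v 0.367 -0.83 2.975
v -2.435 -0.42 -0.517
v -2.465 0.563 0.93
v -3.441 0.252 -0.994
v -3.471 1.234 0.454
v -1.549 0.486 -1.114
v -1.579 1.468 0.334
v -2.555 1.157 -1.59
v -2.585 2.14 -0.143
v -0.999 -3.74 -0.491
v -0.333 -3.607 -0.462
v -0.515 -3.106 1.341
v -1.181 -3.24 1.311
v -0.504 -3.281 -0.569
v -0.685 -2.78 1.234
v -0.832 -3.101 -0.652
v -1.013 -2.6 1.151
v -1.213 -3.124 -0.684
v -1.394 -2.623 1.119
v -1.526 -3.343 -0.655
v -1.708 -2.842 1.148
v -1.672 -3.688 -0.574
v -1.854 -3.187 1.229
v -1.605 -4.049 -0.467
v -1.786 -3.549 1.336
v -1.345 -4.313 -0.367
v -1.526 -3.812 1.436
v -0.975 -4.395 -0.307
v -1.157 -3.894 1.496
v -0.613 -4.269 -0.306
v -0.795 -3.768 1.497
v -0.374 -3.975 -0.363
v -0.555 -3.474 1.44
f 2 1 5
f 2 5 3
f 3 5 6
f 3 6 4
f 5 1 7
f 5 7 6
f 6 7 8
f 6 8 4
f 7 1 9
f 7 9 8
f 8 9 10
f 8 10 4
f 9 1 11
f 9 11 10
f 10 11 12
f 10 12 4
f 11 1 13
f 11 13 12
f 12 13 14
f 12 14 4
f 13 1 15
f 13 15 14
f 14 15 16
f 14 16 4
f 15 1 17
f 15 17 16
f 16 17 18
f 16 18 4
f 17 1 19
f 17 19 18
f 18 19 20
f 18 20 4
f 19 1 21
f 19 21 20
f 20 21 22
f 20 22 4
f 21 1 23
f 21 23 22
f 22 23 24
f 22 24 4
f 23 1 25
f 23 25 24
f 24 25 26
f 24 26 4
f 25 1 27
f 25 27 26
f 26 27 28
f 26 28 4
f 27 1 29
f 27 29 28
f 28 29 30
f 28 30 4
f 29 1 2
f 29 2 30
f 30 2 3
f 30 3 4
f 32 34 31
f 35 32 31
f 31 34 33
f 33 35 31
f 32 38 34
f 36 32 35
f 36 38 32
f 34 38 33
f 37 35 33
f 33 38 37
f 37 36 35
f 38 36 37
f 40 39 43
f 40 43 41
f 41 43 44
f 41 44 42
f 43 39 45
f 43 45 44
f 44 45 46
f 44 46 42
f 45 39 47
f 45 47 46
f 46 47 48
f 46 48 42
f 47 39 49
f 47 49 48
f 48 49 50
f 48 50 42
f 49 39 51
f 49 51 50
f 50 51 52
f 50 52 42
f 51 39 53
f 51 53 52
f 52 53 54
f 52 54 42
f 53 39 55
f 53 55 54
f 54 55 56
f 54 56 42
f 55 39 57
f 55 57 56
f 56 57 58
f 56 58 42
f 57 39 59
f 57 59 58
f 58 59 60
f 58 60 42
f 59 39 61
f 59 61 60
f 60 61 62
f 60 62 42
f 61 39 40
f 61 40 62
f 62 40 41
f 62 41 42



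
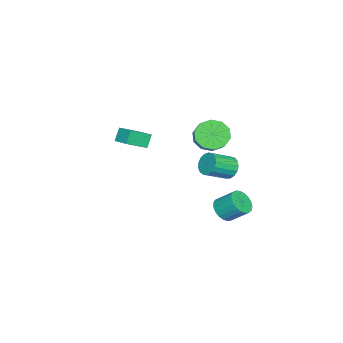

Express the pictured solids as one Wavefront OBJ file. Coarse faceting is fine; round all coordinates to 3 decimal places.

v -3.169 -3.802 0.768
v -2.245 -4.606 1.446
v -3.658 -3.739 1.509
v -2.734 -4.543 2.187
v -2.626 -2.937 1.053
v -1.702 -3.741 1.731
v -3.115 -2.874 1.794
v -2.191 -3.678 2.472
v -0.733 2.277 1.888
v -0.358 2.229 1.298
v 0.608 1.375 1.983
v 0.233 1.423 2.572
v -0.231 2.497 1.453
v 0.736 1.644 2.138
v -0.218 2.715 1.707
v 0.748 1.862 2.392
v -0.324 2.833 2.003
v 0.643 1.979 2.688
v -0.523 2.823 2.272
v 0.443 1.969 2.957
v -0.771 2.688 2.453
v 0.196 1.834 3.138
v -1.01 2.459 2.504
v -0.043 1.605 3.189
v -1.185 2.188 2.415
v -0.219 1.334 3.1
v -1.257 1.937 2.204
v -0.291 1.084 2.889
v -1.209 1.765 1.921
v -0.243 0.911 2.606
v -1.052 1.709 1.63
v -0.086 0.856 2.315
v -0.822 1.784 1.399
v 0.144 0.93 2.083
v -0.571 1.971 1.279
v 0.395 1.118 1.964
v -1.668 0.91 3.364
v -1.048 0.631 2.73
v 0.149 1.171 3.662
v -0.472 1.45 4.296
v -1.196 1.172 2.606
v 0 1.712 3.539
v -1.525 1.614 2.772
v -0.329 2.153 3.705
v -1.908 1.786 3.164
v -0.712 2.326 4.097
v -2.2 1.624 3.632
v -1.004 2.164 4.565
v -2.289 1.189 3.998
v -1.092 1.729 4.93
v -2.14 0.648 4.121
v -0.944 1.188 5.054
v -1.811 0.207 3.955
v -0.615 0.746 4.888
v -1.428 0.034 3.563
v -0.232 0.574 4.496
v -1.136 0.196 3.095
v 0.06 0.736 4.028
v -2.962 1.227 -2.972
v -2.422 0.846 -2.539
v -2.419 1.831 -1.675
v -2.958 2.213 -2.108
v -2.234 1.024 -2.742
v -2.231 2.009 -1.878
v -2.172 1.236 -2.984
v -2.169 2.221 -2.121
v -2.246 1.447 -3.225
v -2.243 2.432 -2.361
v -2.444 1.62 -3.422
v -2.441 2.605 -2.558
v -2.732 1.725 -3.541
v -2.729 2.71 -2.677
v -3.059 1.744 -3.561
v -3.056 2.73 -2.698
v -3.37 1.674 -3.48
v -3.366 2.659 -2.616
v -3.609 1.527 -3.311
v -3.606 2.512 -2.447
v -3.737 1.327 -3.083
v -3.734 2.312 -2.219
v -3.731 1.111 -2.836
v -3.728 2.096 -1.972
v -3.592 0.914 -2.613
v -3.589 1.899 -1.749
v -3.343 0.772 -2.451
v -3.34 1.757 -1.588
v -3.029 0.709 -2.38
v -3.026 1.694 -1.516
v -2.703 0.735 -2.411
v -2.7 1.72 -1.547
f 2 4 1
f 5 2 1
f 1 4 3
f 3 5 1
f 2 8 4
f 6 2 5
f 6 8 2
f 4 8 3
f 7 5 3
f 3 8 7
f 7 6 5
f 8 6 7
f 10 9 13
f 10 13 11
f 11 13 14
f 11 14 12
f 13 9 15
f 13 15 14
f 14 15 16
f 14 16 12
f 15 9 17
f 15 17 16
f 16 17 18
f 16 18 12
f 17 9 19
f 17 19 18
f 18 19 20
f 18 20 12
f 19 9 21
f 19 21 20
f 20 21 22
f 20 22 12
f 21 9 23
f 21 23 22
f 22 23 24
f 22 24 12
f 23 9 25
f 23 25 24
f 24 25 26
f 24 26 12
f 25 9 27
f 25 27 26
f 26 27 28
f 26 28 12
f 27 9 29
f 27 29 28
f 28 29 30
f 28 30 12
f 29 9 31
f 29 31 30
f 30 31 32
f 30 32 12
f 31 9 33
f 31 33 32
f 32 33 34
f 32 34 12
f 33 9 35
f 33 35 34
f 34 35 36
f 34 36 12
f 35 9 10
f 35 10 36
f 36 10 11
f 36 11 12
f 38 37 41
f 38 41 39
f 39 41 42
f 39 42 40
f 41 37 43
f 41 43 42
f 42 43 44
f 42 44 40
f 43 37 45
f 43 45 44
f 44 45 46
f 44 46 40
f 45 37 47
f 45 47 46
f 46 47 48
f 46 48 40
f 47 37 49
f 47 49 48
f 48 49 50
f 48 50 40
f 49 37 51
f 49 51 50
f 50 51 52
f 50 52 40
f 51 37 53
f 51 53 52
f 52 53 54
f 52 54 40
f 53 37 55
f 53 55 54
f 54 55 56
f 54 56 40
f 55 37 57
f 55 57 56
f 56 57 58
f 56 58 40
f 57 37 38
f 57 38 58
f 58 38 39
f 58 39 40
f 60 59 63
f 60 63 61
f 61 63 64
f 61 64 62
f 63 59 65
f 63 65 64
f 64 65 66
f 64 66 62
f 65 59 67
f 65 67 66
f 66 67 68
f 66 68 62
f 67 59 69
f 67 69 68
f 68 69 70
f 68 70 62
f 69 59 71
f 69 71 70
f 70 71 72
f 70 72 62
f 71 59 73
f 71 73 72
f 72 73 74
f 72 74 62
f 73 59 75
f 73 75 74
f 74 75 76
f 74 76 62
f 75 59 77
f 75 77 76
f 76 77 78
f 76 78 62
f 77 59 79
f 77 79 78
f 78 79 80
f 78 80 62
f 79 59 81
f 79 81 80
f 80 81 82
f 80 82 62
f 81 59 83
f 81 83 82
f 82 83 84
f 82 84 62
f 83 59 85
f 83 85 84
f 84 85 86
f 84 86 62
f 85 59 87
f 85 87 86
f 86 87 88
f 86 88 62
f 87 59 89
f 87 89 88
f 88 89 90
f 88 90 62
f 89 59 60
f 89 60 90
f 90 60 61
f 90 61 62

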